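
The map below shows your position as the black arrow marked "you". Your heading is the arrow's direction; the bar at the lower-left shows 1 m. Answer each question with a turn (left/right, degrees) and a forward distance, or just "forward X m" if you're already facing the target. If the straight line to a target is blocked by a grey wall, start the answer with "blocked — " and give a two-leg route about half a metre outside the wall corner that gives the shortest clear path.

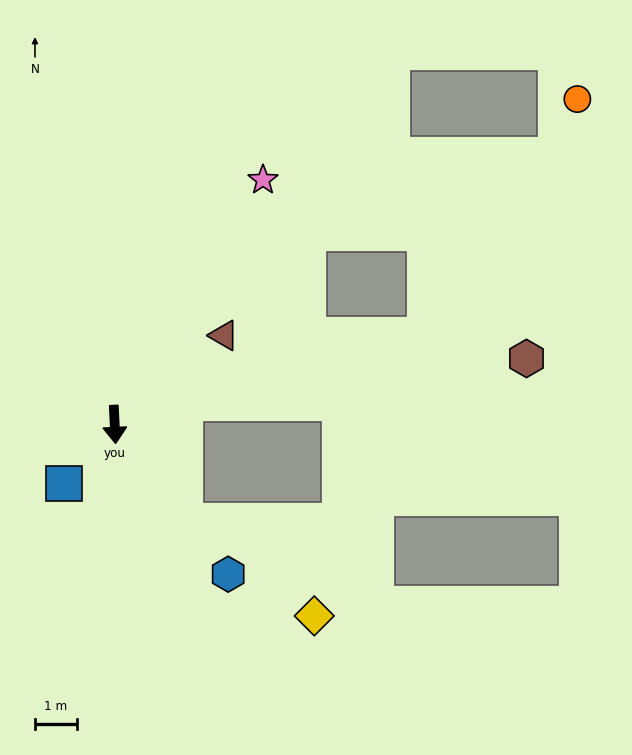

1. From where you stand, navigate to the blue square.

turn right 43°, forward 1.8 m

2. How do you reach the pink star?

turn left 146°, forward 6.8 m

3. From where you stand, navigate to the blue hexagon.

turn left 34°, forward 4.4 m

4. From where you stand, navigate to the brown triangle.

turn left 126°, forward 3.3 m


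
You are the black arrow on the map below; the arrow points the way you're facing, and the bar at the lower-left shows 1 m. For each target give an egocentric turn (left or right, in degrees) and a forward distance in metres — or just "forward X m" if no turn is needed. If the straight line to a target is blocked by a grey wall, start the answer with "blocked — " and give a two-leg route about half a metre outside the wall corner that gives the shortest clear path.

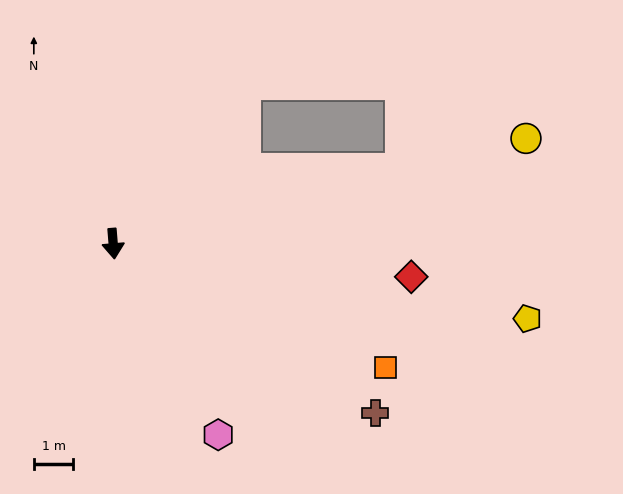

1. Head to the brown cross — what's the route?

turn left 52°, forward 7.9 m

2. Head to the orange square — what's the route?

turn left 61°, forward 7.5 m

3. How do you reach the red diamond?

turn left 79°, forward 7.6 m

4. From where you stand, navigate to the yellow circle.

turn left 100°, forward 10.7 m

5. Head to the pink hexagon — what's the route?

turn left 24°, forward 5.5 m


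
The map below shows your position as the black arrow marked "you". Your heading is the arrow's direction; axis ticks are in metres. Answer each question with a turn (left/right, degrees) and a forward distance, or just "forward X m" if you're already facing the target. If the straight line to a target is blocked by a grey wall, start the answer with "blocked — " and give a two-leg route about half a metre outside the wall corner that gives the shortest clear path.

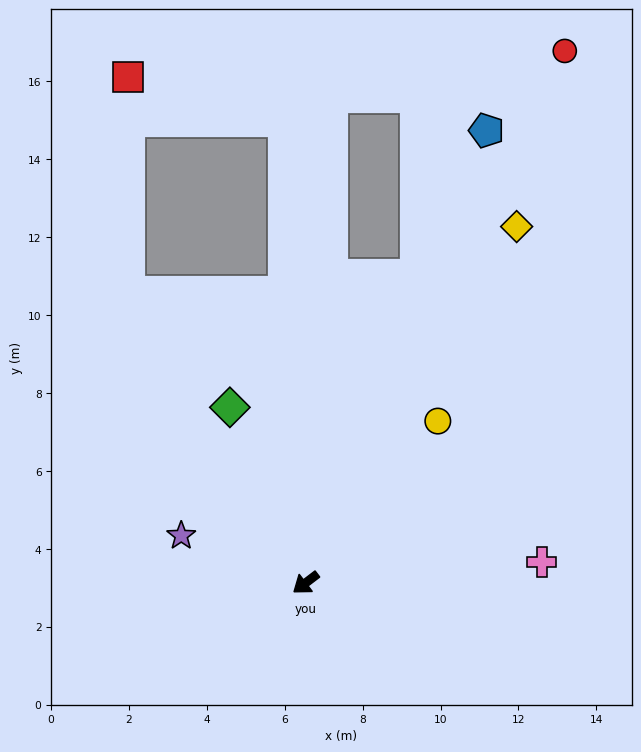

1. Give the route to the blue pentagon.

turn right 149°, forward 12.5 m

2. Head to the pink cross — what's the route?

turn left 148°, forward 6.1 m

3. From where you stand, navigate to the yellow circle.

turn right 167°, forward 5.4 m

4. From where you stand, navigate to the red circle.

turn right 153°, forward 15.2 m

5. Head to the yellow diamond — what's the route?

turn right 158°, forward 10.6 m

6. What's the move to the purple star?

turn right 58°, forward 3.4 m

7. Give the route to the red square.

blocked — turn right 96°, forward 8.7 m, then turn right 31°, forward 5.5 m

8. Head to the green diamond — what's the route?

turn right 104°, forward 4.9 m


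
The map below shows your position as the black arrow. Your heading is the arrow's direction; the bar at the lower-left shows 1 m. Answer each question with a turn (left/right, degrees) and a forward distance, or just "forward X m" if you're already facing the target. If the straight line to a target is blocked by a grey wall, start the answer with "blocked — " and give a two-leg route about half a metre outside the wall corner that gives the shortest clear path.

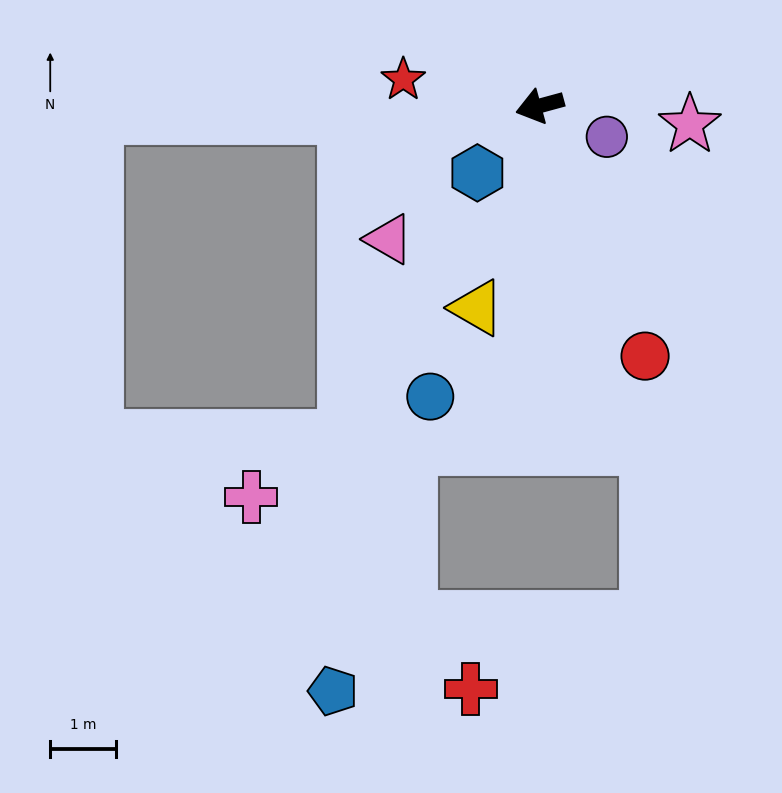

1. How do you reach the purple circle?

turn left 140°, forward 1.1 m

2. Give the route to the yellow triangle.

turn left 57°, forward 3.2 m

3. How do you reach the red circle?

turn left 98°, forward 4.1 m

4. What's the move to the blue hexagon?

turn left 32°, forward 1.4 m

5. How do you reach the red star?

turn right 26°, forward 2.1 m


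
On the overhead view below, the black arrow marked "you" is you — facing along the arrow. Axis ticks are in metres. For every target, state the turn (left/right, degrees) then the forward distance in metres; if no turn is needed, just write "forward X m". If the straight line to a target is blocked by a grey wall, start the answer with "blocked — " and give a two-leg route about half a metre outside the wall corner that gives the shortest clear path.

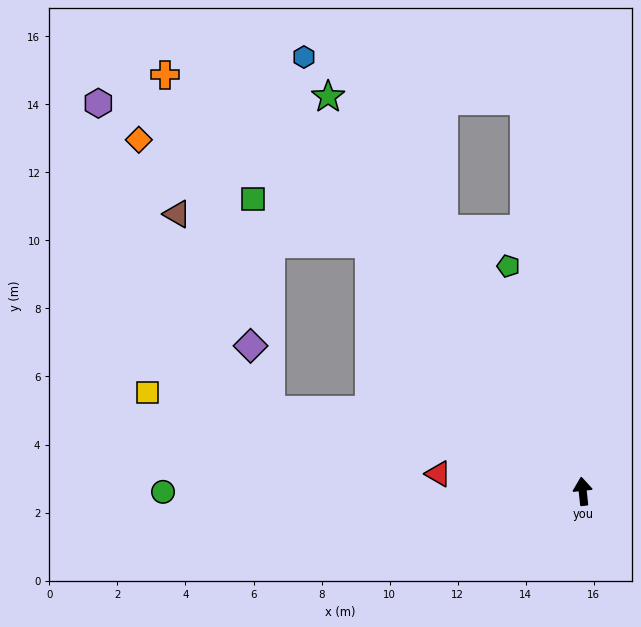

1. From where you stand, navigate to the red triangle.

turn left 77°, forward 4.3 m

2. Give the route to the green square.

blocked — turn left 35°, forward 9.6 m, then turn left 28°, forward 3.7 m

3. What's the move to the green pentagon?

turn left 12°, forward 7.0 m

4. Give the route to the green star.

turn left 27°, forward 13.8 m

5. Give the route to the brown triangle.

blocked — turn left 35°, forward 9.6 m, then turn left 40°, forward 5.7 m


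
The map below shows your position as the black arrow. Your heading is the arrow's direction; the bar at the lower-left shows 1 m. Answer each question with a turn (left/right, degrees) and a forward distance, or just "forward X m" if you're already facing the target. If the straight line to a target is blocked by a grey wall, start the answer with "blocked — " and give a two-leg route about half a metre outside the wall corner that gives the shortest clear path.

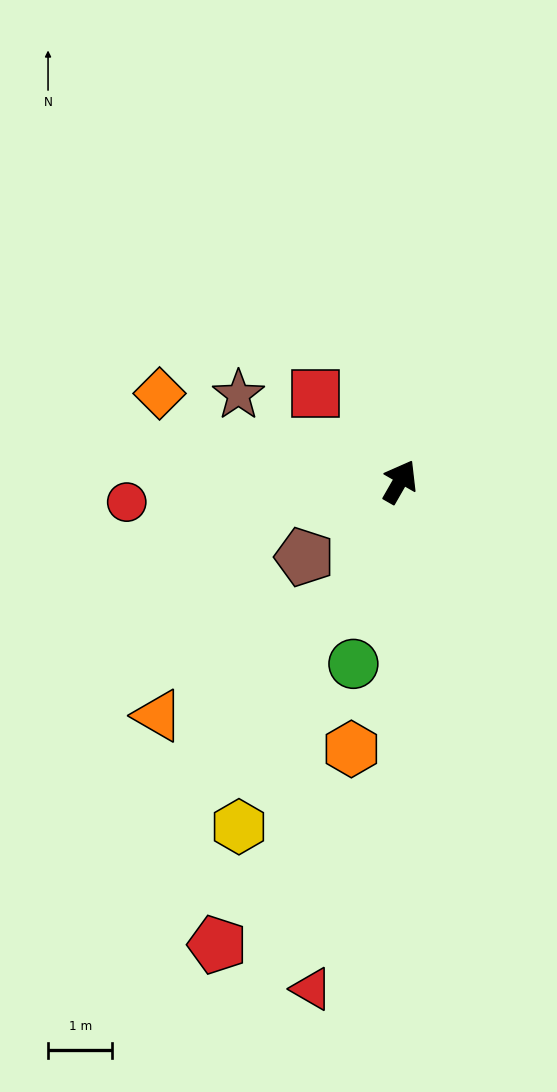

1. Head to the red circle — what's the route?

turn left 124°, forward 4.3 m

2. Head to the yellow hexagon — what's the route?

turn right 175°, forward 5.9 m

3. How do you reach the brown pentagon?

turn left 158°, forward 1.9 m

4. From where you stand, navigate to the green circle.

turn right 165°, forward 2.9 m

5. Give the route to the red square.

turn left 73°, forward 1.9 m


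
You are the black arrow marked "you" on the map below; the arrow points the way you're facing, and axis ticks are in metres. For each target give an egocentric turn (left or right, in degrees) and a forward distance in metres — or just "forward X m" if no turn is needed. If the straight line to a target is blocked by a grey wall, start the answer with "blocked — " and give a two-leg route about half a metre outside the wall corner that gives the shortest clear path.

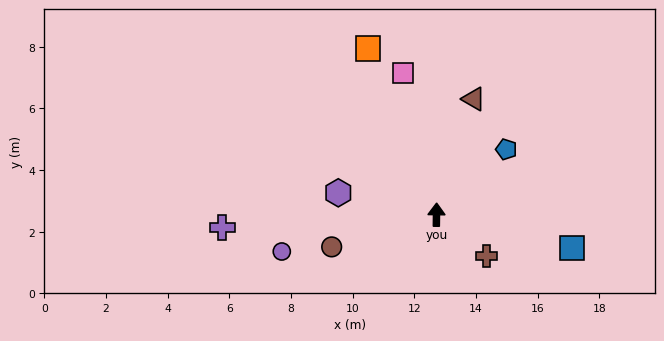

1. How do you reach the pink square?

turn left 14°, forward 4.7 m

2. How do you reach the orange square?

turn left 23°, forward 5.8 m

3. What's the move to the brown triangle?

turn right 17°, forward 3.9 m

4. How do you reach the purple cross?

turn left 94°, forward 7.0 m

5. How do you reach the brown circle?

turn left 108°, forward 3.6 m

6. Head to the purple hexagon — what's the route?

turn left 78°, forward 3.3 m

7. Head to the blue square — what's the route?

turn right 103°, forward 4.5 m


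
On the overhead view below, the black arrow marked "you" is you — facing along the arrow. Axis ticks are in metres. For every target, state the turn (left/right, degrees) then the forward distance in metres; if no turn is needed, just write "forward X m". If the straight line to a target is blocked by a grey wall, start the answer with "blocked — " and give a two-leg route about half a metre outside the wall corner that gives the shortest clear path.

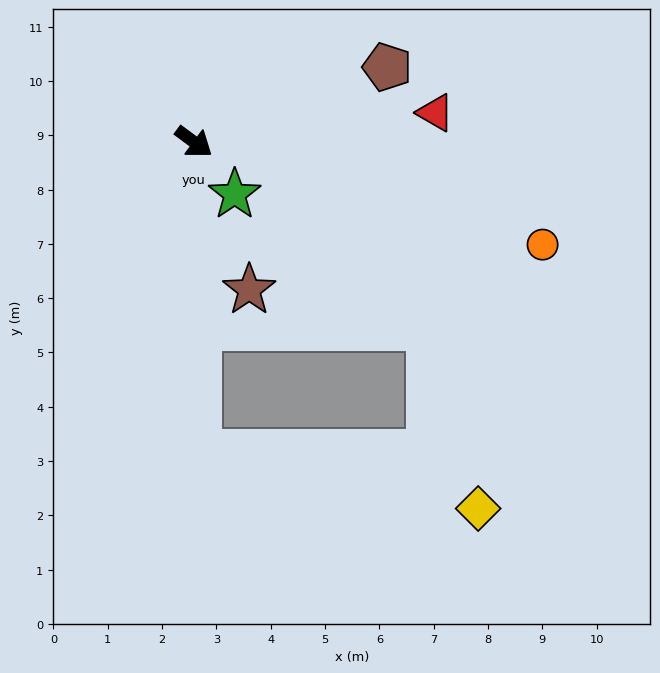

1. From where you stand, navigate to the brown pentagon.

turn left 58°, forward 3.8 m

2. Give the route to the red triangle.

turn left 43°, forward 4.5 m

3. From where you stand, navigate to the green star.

turn right 16°, forward 1.2 m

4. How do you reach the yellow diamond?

blocked — turn right 53°, forward 5.7 m, then turn left 78°, forward 5.2 m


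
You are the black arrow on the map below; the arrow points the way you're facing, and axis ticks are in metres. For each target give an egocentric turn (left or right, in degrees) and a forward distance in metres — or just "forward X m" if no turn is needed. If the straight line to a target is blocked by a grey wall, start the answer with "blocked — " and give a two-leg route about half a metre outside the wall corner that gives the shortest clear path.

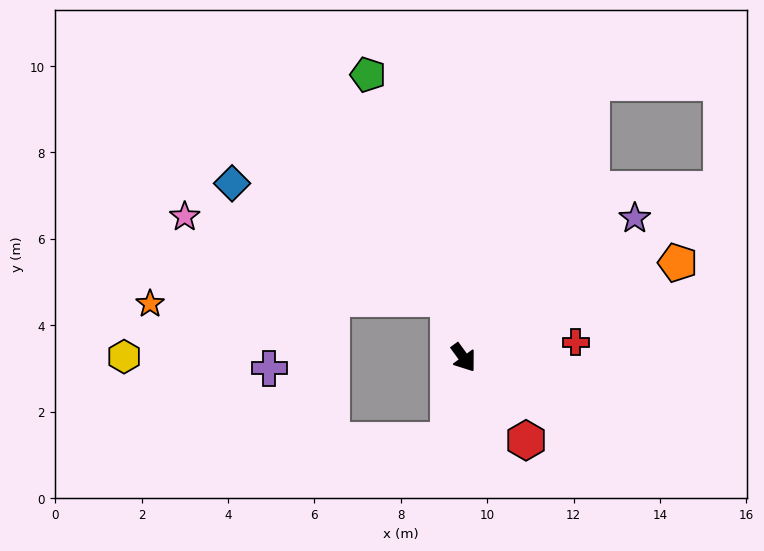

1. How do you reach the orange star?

blocked — turn left 159°, forward 1.4 m, then turn left 76°, forward 6.9 m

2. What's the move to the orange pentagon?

turn left 78°, forward 5.4 m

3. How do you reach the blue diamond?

blocked — turn left 159°, forward 1.4 m, then turn left 47°, forward 5.7 m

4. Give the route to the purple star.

turn left 93°, forward 5.1 m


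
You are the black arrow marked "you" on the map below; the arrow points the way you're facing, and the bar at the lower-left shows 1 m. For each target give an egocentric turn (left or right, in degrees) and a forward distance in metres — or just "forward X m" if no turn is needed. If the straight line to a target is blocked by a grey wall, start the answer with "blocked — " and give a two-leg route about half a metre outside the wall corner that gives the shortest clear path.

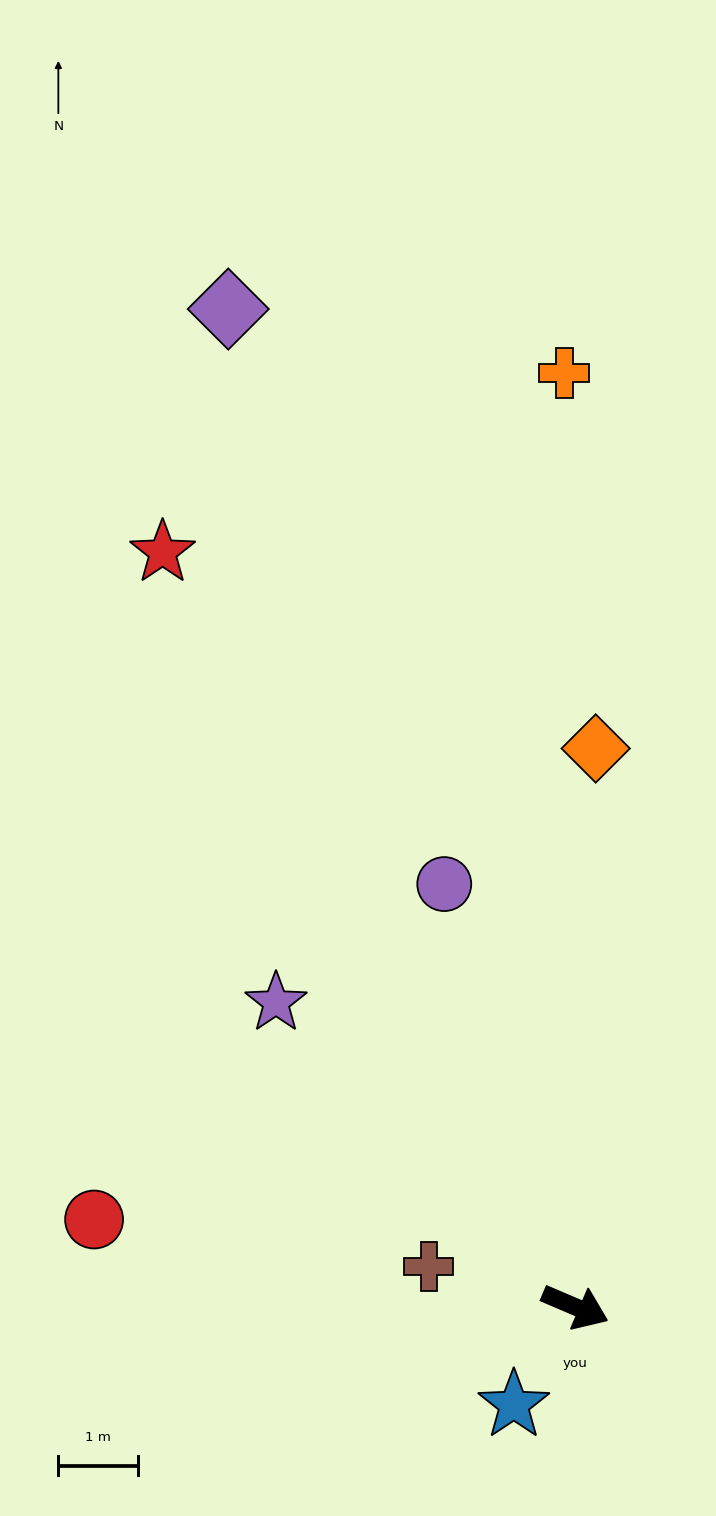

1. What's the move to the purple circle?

turn left 130°, forward 5.6 m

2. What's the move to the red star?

turn left 142°, forward 10.8 m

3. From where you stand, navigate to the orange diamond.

turn left 111°, forward 7.0 m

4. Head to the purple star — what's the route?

turn left 158°, forward 5.4 m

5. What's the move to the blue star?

turn right 99°, forward 1.5 m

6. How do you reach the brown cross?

turn right 172°, forward 1.9 m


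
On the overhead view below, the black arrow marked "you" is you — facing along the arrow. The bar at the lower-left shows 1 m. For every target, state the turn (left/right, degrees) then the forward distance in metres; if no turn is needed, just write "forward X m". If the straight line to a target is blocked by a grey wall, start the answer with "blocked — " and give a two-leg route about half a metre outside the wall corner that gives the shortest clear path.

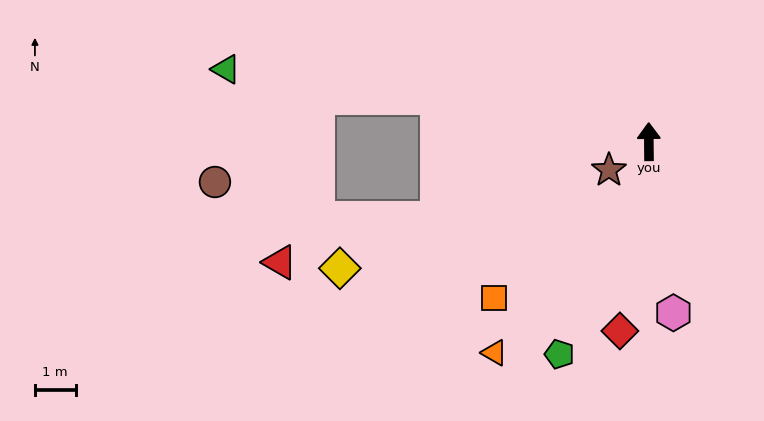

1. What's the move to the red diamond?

turn left 171°, forward 4.7 m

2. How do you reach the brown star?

turn left 125°, forward 1.2 m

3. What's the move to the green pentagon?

turn left 157°, forward 5.7 m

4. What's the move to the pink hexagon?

turn right 172°, forward 4.3 m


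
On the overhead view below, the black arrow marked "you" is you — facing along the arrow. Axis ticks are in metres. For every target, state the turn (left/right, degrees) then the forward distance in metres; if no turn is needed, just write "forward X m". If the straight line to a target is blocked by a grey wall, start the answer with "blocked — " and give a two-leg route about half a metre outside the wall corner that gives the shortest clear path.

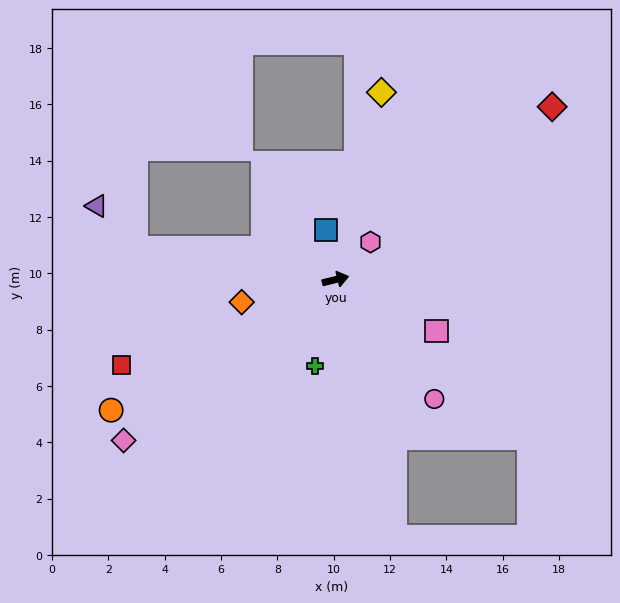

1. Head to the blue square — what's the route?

turn left 87°, forward 1.8 m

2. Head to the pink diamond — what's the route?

turn right 157°, forward 9.4 m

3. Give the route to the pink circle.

turn right 64°, forward 5.5 m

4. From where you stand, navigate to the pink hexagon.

turn left 33°, forward 1.8 m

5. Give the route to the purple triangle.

blocked — turn left 157°, forward 7.2 m, then turn right 37°, forward 2.0 m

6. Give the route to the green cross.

turn right 117°, forward 3.2 m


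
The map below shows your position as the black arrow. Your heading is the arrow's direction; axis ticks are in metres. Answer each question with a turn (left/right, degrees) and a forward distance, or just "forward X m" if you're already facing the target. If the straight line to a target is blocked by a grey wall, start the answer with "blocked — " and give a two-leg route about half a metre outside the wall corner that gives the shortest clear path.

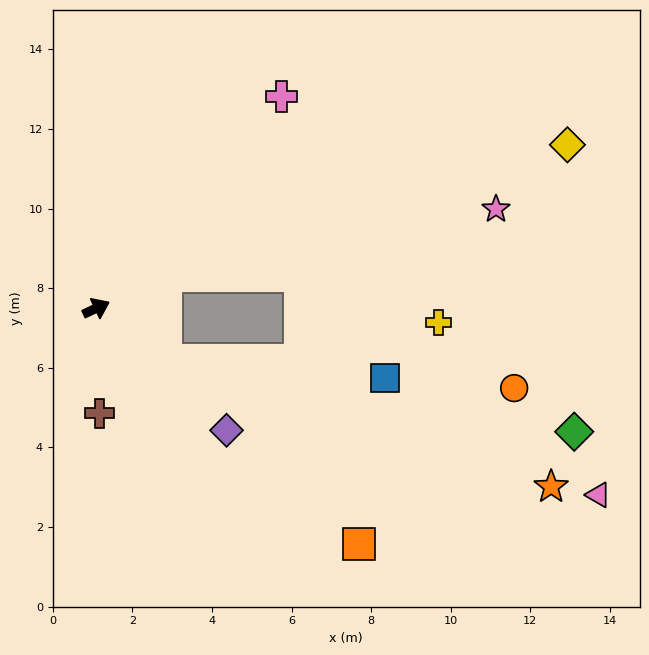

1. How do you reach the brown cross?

turn right 113°, forward 2.6 m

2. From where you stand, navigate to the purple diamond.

turn right 68°, forward 4.5 m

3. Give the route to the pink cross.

turn left 24°, forward 7.1 m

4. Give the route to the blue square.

blocked — turn right 63°, forward 2.2 m, then turn left 34°, forward 5.5 m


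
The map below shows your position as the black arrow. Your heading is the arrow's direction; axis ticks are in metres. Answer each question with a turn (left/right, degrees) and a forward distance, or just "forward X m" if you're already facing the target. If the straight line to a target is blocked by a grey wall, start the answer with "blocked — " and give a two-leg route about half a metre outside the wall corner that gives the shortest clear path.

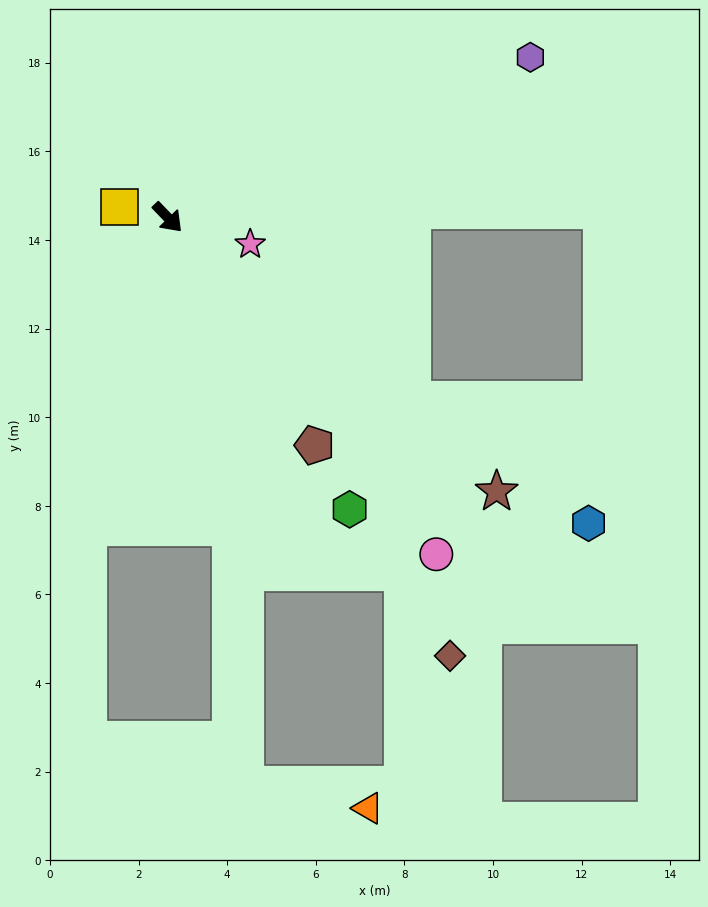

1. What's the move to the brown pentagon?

turn right 11°, forward 6.1 m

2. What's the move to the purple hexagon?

turn left 70°, forward 8.9 m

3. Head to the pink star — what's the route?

turn left 28°, forward 2.0 m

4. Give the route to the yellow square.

turn right 146°, forward 1.1 m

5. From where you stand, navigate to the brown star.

turn left 6°, forward 9.7 m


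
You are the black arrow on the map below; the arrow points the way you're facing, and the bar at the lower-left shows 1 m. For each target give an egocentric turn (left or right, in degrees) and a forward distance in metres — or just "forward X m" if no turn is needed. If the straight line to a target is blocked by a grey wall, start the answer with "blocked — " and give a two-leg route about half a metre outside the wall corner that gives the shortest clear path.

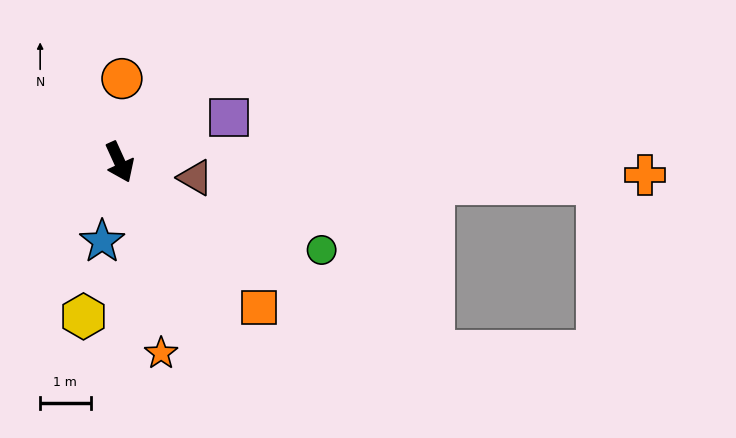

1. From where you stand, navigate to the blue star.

turn right 37°, forward 1.6 m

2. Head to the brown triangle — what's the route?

turn left 54°, forward 1.5 m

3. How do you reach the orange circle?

turn left 154°, forward 1.7 m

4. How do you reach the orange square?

turn left 19°, forward 4.0 m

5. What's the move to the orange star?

turn right 12°, forward 3.9 m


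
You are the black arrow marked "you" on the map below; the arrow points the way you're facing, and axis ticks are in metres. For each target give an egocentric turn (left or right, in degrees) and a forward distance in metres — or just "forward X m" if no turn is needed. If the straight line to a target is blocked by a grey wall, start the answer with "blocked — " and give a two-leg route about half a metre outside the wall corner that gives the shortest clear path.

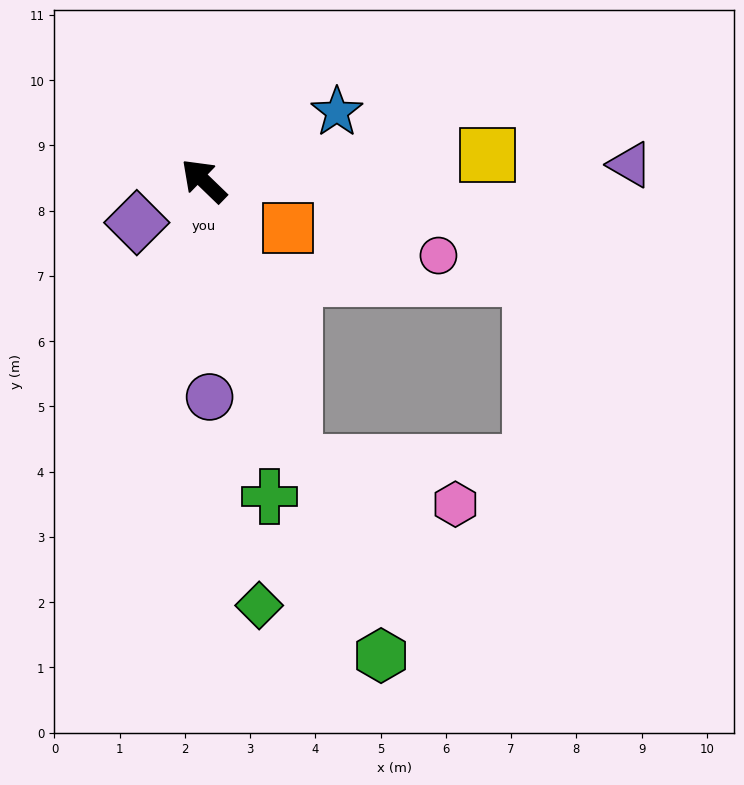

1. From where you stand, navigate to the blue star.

turn right 109°, forward 2.3 m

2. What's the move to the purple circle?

turn left 136°, forward 3.3 m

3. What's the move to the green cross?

turn left 146°, forward 4.9 m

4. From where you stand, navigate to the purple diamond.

turn left 76°, forward 1.2 m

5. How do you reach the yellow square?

turn right 131°, forward 4.4 m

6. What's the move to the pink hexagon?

blocked — turn left 152°, forward 4.5 m, then turn left 57°, forward 2.5 m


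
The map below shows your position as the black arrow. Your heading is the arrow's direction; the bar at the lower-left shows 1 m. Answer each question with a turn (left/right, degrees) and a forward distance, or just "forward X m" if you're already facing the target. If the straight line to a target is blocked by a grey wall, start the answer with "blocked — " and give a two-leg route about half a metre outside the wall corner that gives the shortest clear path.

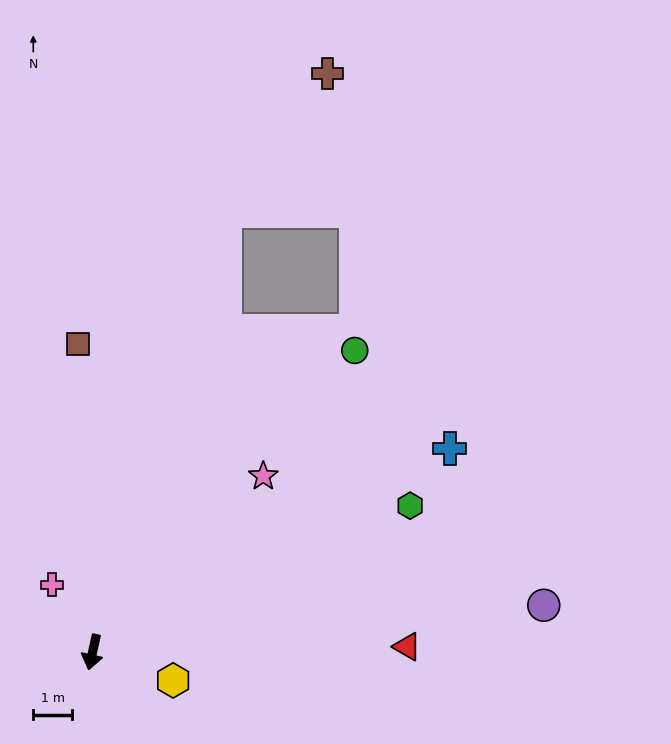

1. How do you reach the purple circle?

turn left 108°, forward 11.7 m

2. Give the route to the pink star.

turn left 148°, forward 6.3 m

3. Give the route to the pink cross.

turn right 136°, forward 2.0 m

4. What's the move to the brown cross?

blocked — turn left 176°, forward 11.8 m, then turn right 20°, forward 4.4 m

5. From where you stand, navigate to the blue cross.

turn left 132°, forward 10.6 m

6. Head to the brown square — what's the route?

turn right 165°, forward 7.9 m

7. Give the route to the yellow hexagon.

turn left 83°, forward 2.2 m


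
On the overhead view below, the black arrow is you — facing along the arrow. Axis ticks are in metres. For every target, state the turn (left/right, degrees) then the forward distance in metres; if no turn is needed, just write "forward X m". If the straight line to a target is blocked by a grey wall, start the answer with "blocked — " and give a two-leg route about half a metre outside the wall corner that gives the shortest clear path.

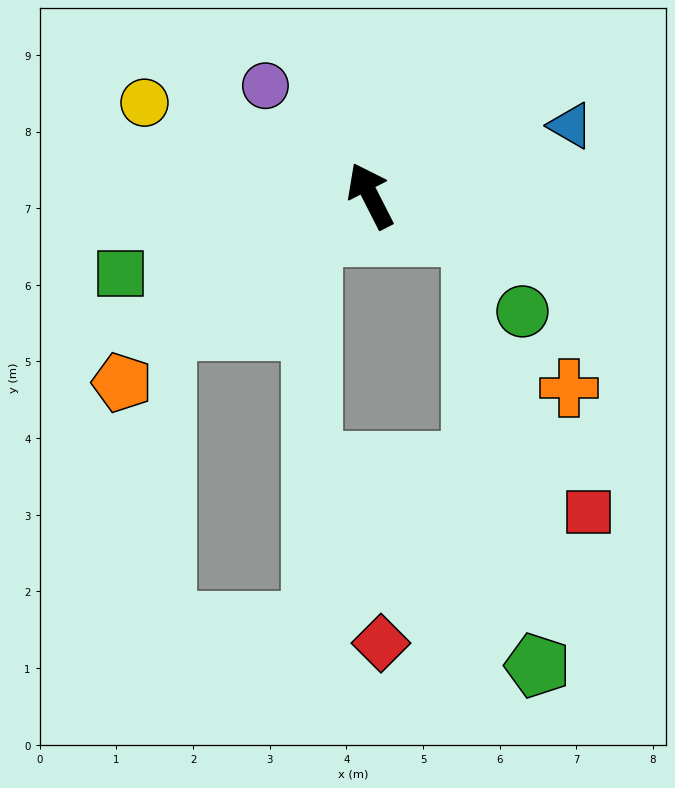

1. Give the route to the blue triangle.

turn right 98°, forward 2.8 m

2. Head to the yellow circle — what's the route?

turn left 41°, forward 3.2 m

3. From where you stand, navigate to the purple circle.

turn left 17°, forward 2.0 m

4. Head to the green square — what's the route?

turn left 80°, forward 3.4 m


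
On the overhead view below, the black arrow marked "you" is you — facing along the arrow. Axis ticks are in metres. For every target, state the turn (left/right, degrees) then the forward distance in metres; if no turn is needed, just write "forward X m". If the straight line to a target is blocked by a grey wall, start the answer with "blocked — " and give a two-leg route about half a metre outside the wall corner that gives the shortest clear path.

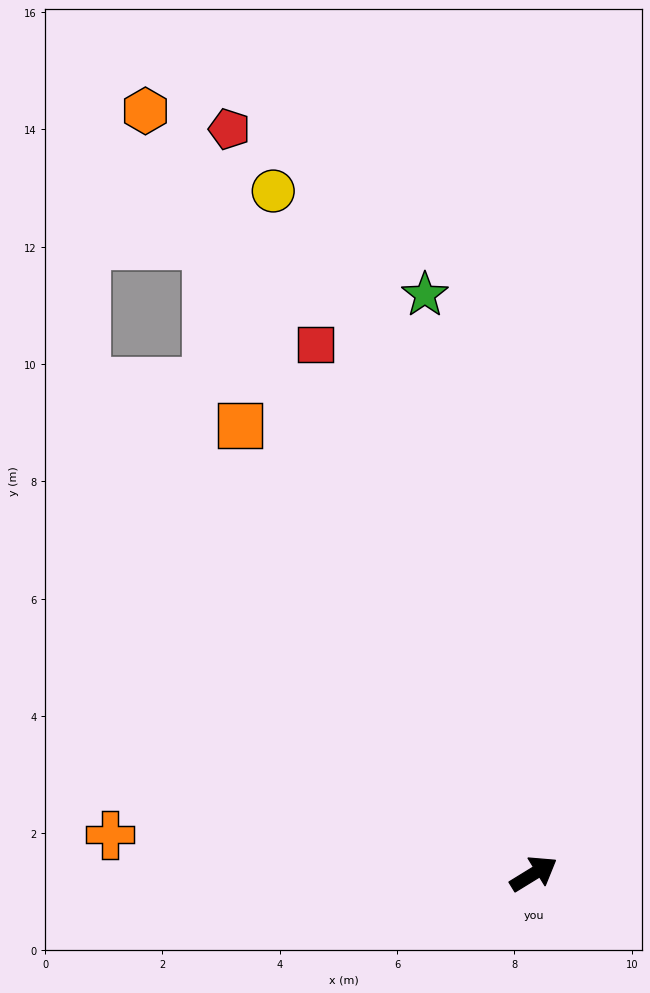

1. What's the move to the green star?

turn left 69°, forward 10.0 m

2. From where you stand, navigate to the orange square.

turn left 92°, forward 9.1 m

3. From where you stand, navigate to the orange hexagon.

turn left 85°, forward 14.6 m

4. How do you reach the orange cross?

turn left 143°, forward 7.3 m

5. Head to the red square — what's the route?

turn left 81°, forward 9.8 m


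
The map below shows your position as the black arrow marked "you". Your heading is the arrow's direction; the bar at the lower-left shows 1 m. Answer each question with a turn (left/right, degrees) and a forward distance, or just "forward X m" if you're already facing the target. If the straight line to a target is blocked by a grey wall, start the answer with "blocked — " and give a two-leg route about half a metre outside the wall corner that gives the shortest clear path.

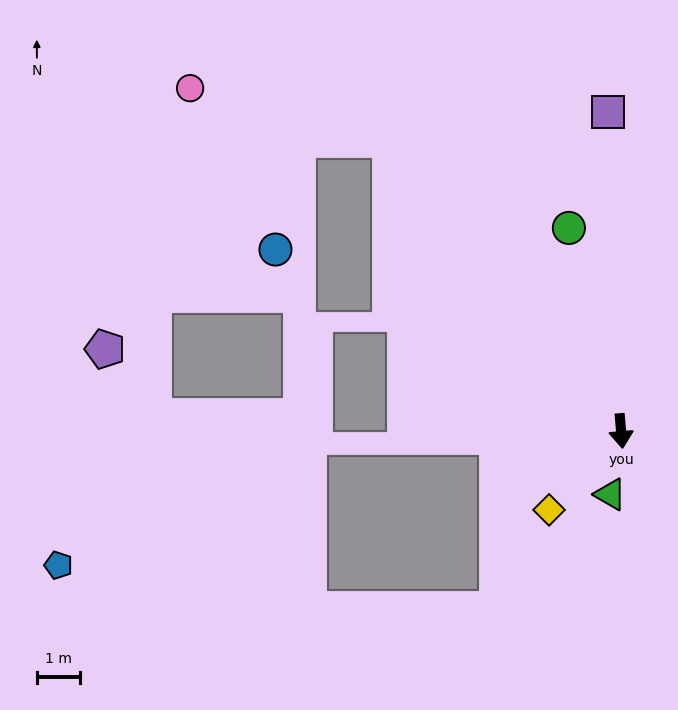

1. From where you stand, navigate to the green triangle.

turn right 15°, forward 1.5 m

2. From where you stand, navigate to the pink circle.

blocked — turn right 146°, forward 8.7 m, then turn left 37°, forward 4.8 m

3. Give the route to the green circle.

turn right 170°, forward 4.9 m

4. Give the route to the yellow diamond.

turn right 47°, forward 2.5 m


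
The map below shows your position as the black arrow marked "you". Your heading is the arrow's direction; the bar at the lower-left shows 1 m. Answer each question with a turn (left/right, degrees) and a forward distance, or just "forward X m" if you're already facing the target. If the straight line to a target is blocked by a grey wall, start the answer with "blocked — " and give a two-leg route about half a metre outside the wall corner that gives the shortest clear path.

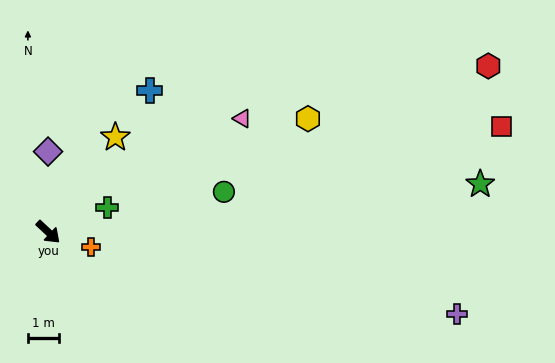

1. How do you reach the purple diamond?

turn left 133°, forward 2.6 m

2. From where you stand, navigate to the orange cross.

turn left 23°, forward 1.5 m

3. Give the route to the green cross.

turn left 66°, forward 2.1 m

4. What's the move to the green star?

turn left 49°, forward 14.2 m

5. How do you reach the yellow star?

turn left 98°, forward 3.8 m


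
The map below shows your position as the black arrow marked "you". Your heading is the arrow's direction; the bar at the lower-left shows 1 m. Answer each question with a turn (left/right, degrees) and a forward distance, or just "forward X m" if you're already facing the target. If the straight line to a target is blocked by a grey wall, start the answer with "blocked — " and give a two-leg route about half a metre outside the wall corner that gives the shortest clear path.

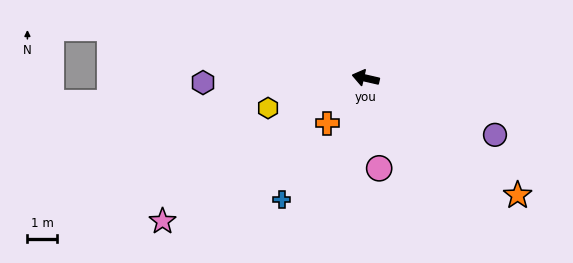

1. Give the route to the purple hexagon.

turn left 14°, forward 5.4 m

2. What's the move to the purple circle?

turn left 169°, forward 4.7 m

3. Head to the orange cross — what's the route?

turn left 62°, forward 2.0 m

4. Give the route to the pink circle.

turn left 111°, forward 3.1 m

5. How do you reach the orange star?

turn left 155°, forward 6.4 m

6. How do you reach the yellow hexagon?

turn left 30°, forward 3.4 m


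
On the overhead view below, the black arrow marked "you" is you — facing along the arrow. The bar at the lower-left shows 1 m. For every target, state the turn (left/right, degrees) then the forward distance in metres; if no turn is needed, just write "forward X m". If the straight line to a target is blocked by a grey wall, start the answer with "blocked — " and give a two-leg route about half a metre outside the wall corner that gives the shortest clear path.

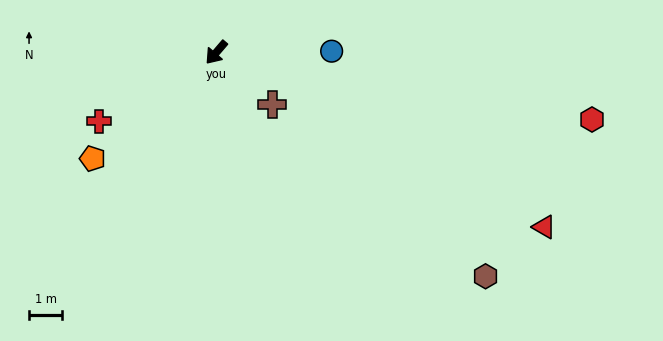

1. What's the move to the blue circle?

turn left 131°, forward 3.5 m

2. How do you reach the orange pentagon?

turn right 9°, forward 4.9 m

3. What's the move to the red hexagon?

turn left 120°, forward 11.5 m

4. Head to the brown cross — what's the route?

turn left 88°, forward 2.3 m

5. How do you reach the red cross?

turn right 19°, forward 4.1 m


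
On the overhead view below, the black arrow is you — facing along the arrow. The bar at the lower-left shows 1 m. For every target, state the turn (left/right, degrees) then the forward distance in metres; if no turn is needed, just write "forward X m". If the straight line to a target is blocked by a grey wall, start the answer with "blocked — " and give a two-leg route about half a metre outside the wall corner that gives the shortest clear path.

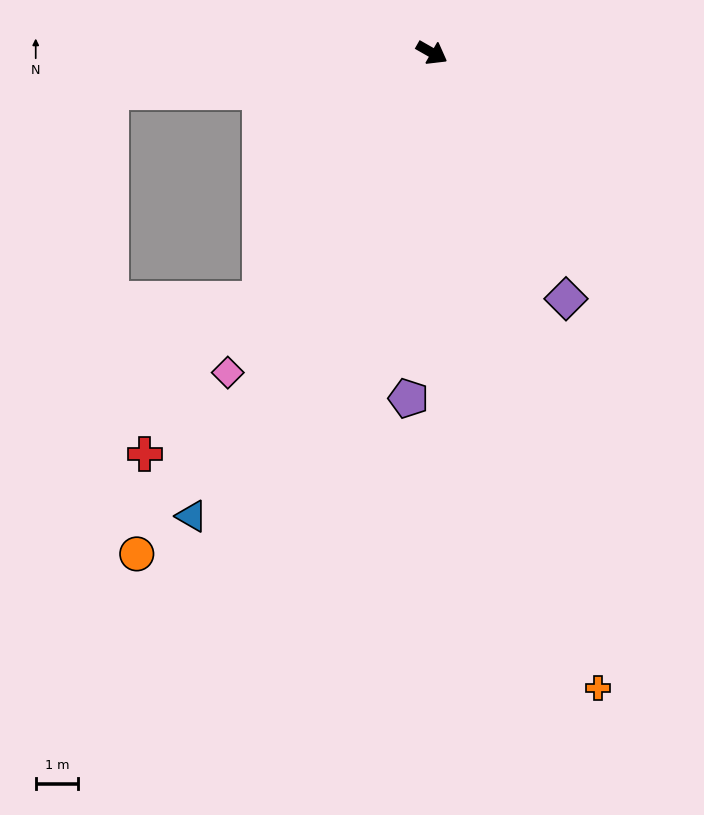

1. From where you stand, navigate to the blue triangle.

turn right 88°, forward 12.3 m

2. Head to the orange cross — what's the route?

turn right 46°, forward 15.4 m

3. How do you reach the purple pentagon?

turn right 64°, forward 8.1 m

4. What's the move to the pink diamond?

turn right 93°, forward 8.9 m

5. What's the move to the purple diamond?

turn right 32°, forward 6.6 m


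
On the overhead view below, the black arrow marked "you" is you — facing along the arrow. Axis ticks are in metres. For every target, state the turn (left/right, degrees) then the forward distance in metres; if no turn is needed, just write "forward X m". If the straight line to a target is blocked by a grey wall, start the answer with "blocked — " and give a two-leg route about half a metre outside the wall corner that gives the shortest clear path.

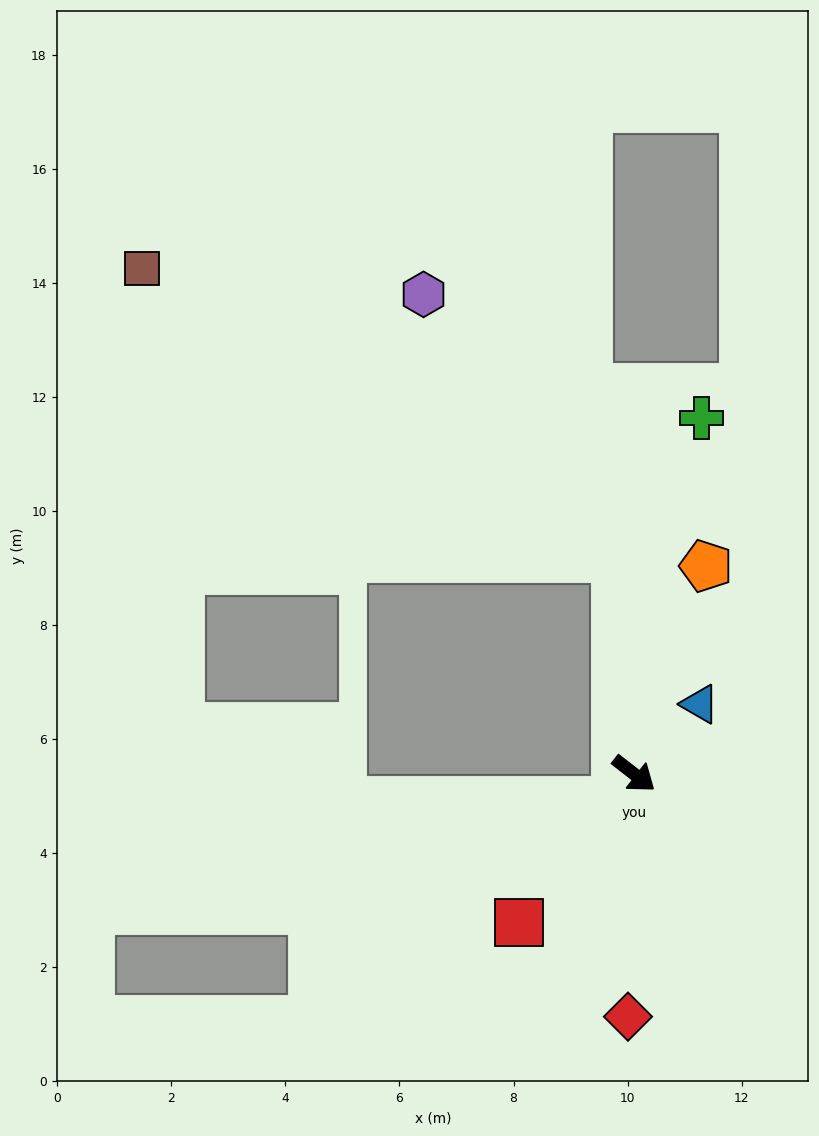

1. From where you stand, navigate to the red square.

turn right 90°, forward 3.3 m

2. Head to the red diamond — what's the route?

turn right 54°, forward 4.3 m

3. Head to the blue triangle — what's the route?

turn left 85°, forward 1.7 m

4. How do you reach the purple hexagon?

blocked — turn left 133°, forward 3.8 m, then turn left 31°, forward 5.7 m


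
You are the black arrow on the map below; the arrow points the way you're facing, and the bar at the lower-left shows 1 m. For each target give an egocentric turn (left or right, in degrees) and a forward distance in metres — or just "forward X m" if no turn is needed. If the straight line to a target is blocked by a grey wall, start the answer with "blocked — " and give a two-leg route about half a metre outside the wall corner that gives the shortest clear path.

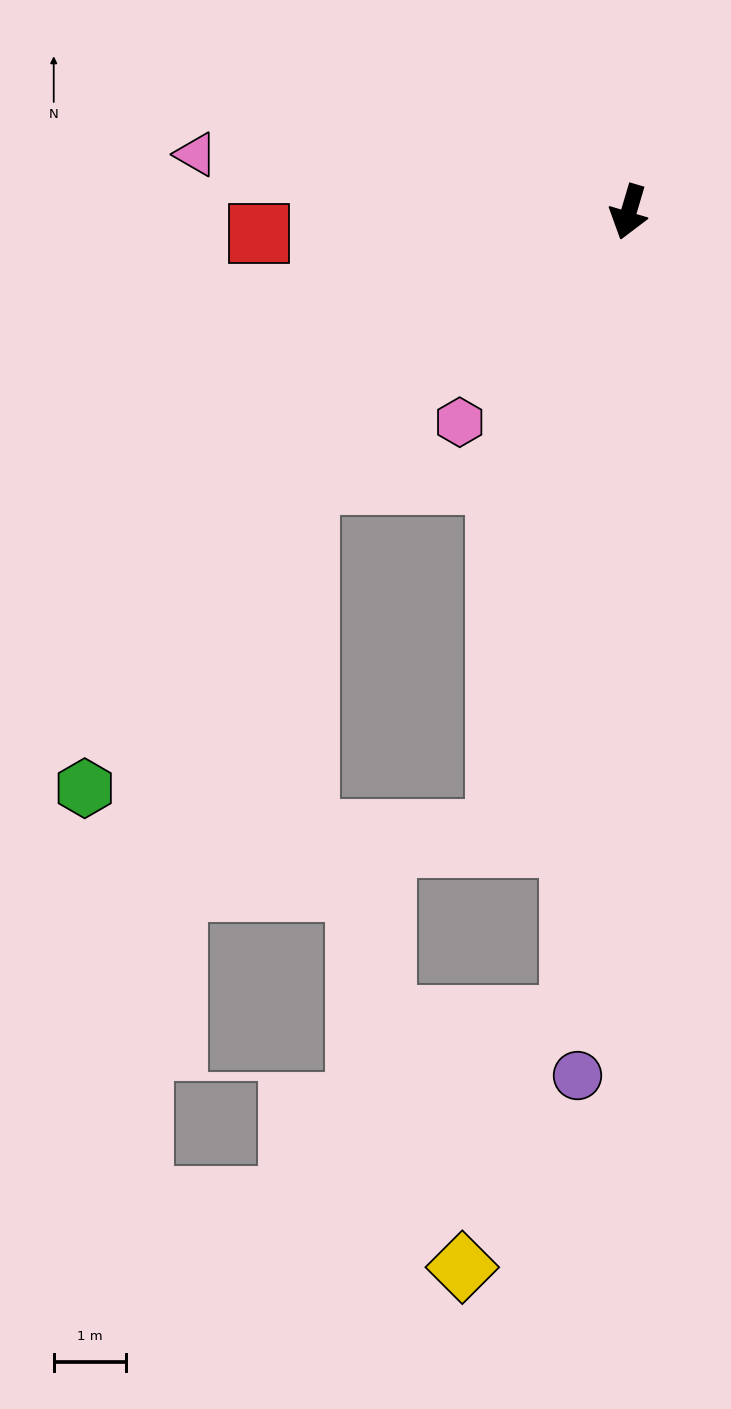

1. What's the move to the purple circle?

turn left 13°, forward 12.0 m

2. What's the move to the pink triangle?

turn right 81°, forward 6.1 m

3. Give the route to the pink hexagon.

turn right 22°, forward 3.8 m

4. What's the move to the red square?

turn right 70°, forward 5.2 m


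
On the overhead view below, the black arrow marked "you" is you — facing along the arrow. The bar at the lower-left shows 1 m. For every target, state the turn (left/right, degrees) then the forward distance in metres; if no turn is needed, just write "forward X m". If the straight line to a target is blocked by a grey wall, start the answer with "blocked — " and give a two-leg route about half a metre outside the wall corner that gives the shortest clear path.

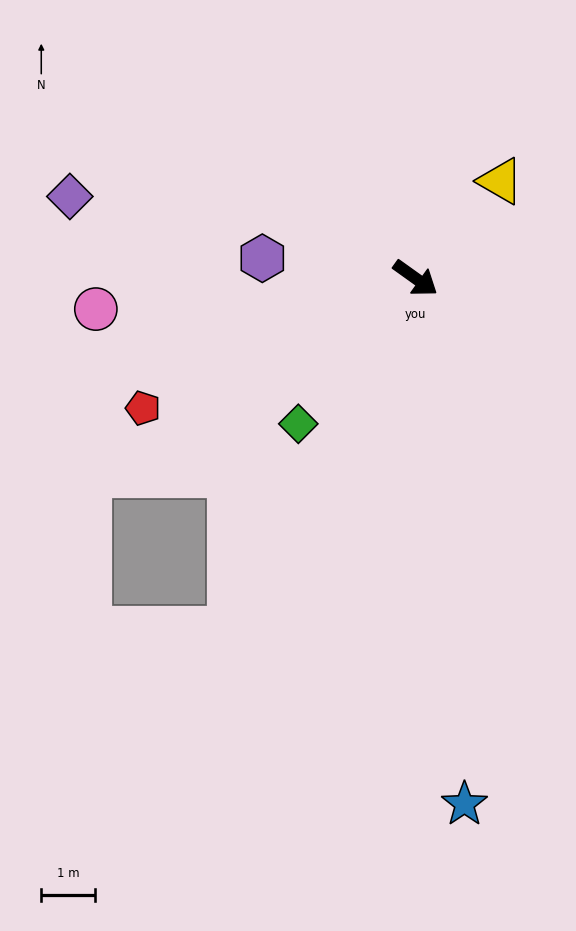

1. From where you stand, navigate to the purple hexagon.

turn right 152°, forward 2.9 m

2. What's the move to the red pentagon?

turn right 119°, forward 5.7 m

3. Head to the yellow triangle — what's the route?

turn left 84°, forward 2.4 m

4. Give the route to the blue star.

turn right 49°, forward 9.9 m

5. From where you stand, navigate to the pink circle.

turn right 139°, forward 6.0 m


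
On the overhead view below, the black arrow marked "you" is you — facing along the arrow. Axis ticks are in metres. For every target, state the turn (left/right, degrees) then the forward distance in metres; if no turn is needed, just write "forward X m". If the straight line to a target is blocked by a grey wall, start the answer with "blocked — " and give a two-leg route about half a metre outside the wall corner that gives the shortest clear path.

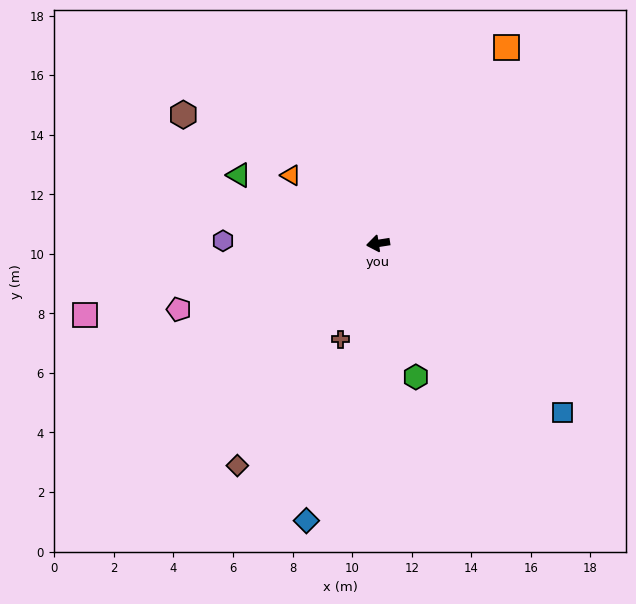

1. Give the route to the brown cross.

turn left 60°, forward 3.5 m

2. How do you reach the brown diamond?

turn left 49°, forward 8.8 m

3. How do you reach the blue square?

turn left 129°, forward 8.4 m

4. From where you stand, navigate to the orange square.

turn right 132°, forward 7.9 m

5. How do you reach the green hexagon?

turn left 97°, forward 4.7 m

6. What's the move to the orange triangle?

turn right 47°, forward 3.7 m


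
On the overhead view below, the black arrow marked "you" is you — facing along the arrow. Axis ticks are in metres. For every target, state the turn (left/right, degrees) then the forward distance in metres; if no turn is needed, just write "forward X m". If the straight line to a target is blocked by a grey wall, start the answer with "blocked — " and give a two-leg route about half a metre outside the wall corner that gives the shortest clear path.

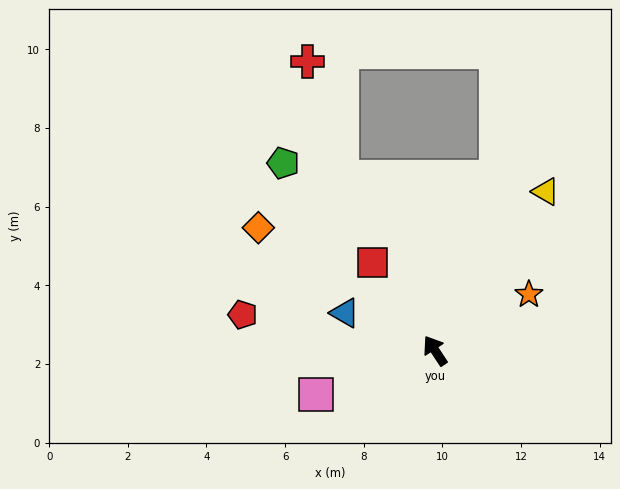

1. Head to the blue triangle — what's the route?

turn left 34°, forward 2.5 m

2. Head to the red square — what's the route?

forward 2.8 m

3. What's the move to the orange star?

turn right 93°, forward 2.8 m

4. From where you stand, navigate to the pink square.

turn left 77°, forward 3.2 m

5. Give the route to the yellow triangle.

turn right 68°, forward 4.9 m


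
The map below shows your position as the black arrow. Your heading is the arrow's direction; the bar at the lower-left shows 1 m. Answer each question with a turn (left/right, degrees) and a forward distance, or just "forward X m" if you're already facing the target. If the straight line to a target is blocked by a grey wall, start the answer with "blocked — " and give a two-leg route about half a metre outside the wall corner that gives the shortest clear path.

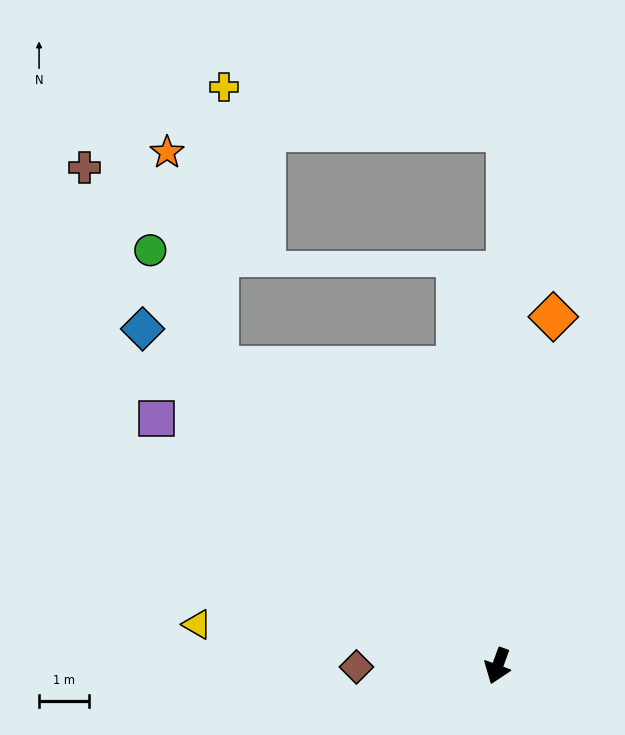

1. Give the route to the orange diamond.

turn right 169°, forward 7.1 m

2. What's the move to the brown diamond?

turn right 70°, forward 2.8 m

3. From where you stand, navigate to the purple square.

turn right 106°, forward 8.5 m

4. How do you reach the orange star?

blocked — turn right 117°, forward 8.2 m, then turn right 30°, forward 4.4 m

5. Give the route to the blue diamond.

turn right 114°, forward 9.8 m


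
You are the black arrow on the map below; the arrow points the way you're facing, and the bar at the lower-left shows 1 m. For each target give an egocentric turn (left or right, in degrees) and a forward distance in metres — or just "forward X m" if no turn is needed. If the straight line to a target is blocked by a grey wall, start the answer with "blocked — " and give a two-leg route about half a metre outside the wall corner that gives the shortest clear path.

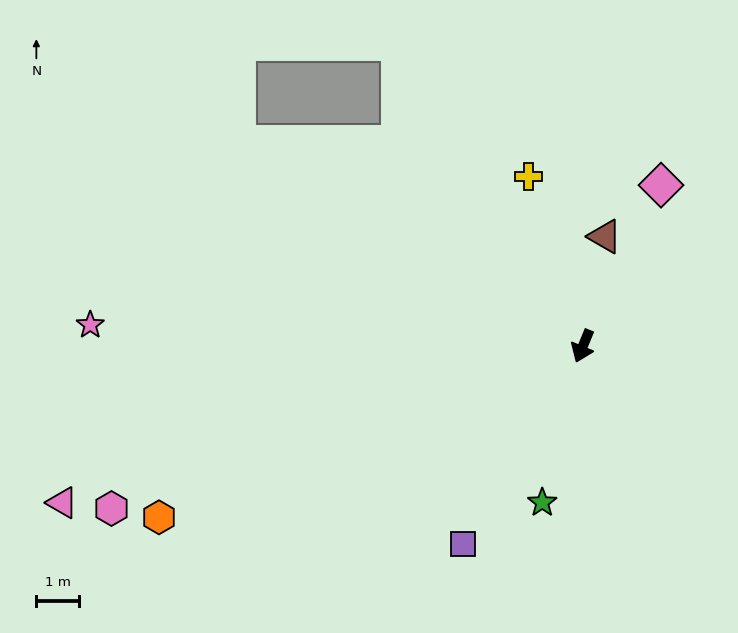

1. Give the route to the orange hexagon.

turn right 46°, forward 10.7 m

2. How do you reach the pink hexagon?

turn right 49°, forward 11.7 m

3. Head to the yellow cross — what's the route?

turn right 140°, forward 4.2 m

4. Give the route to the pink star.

turn right 70°, forward 11.6 m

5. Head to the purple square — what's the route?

turn right 9°, forward 5.4 m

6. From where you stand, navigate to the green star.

turn left 8°, forward 3.8 m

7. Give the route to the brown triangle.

turn right 169°, forward 2.6 m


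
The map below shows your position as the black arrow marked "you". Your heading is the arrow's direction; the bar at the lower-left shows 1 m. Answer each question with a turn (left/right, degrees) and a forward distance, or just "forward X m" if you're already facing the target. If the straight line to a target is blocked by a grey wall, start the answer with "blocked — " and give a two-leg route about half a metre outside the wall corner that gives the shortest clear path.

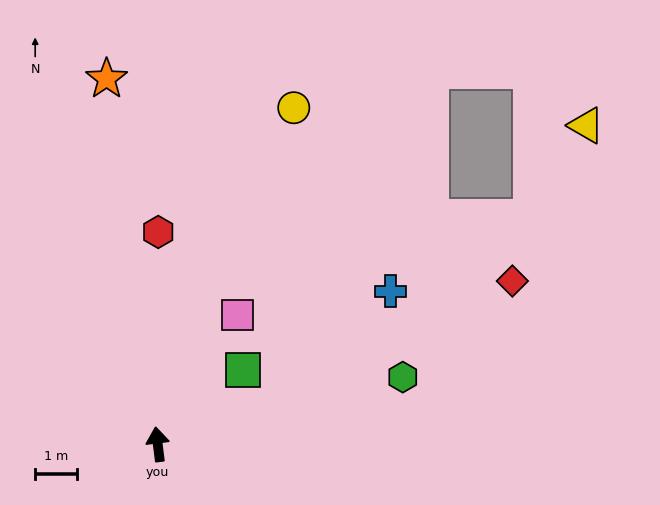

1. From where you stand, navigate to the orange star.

forward 8.8 m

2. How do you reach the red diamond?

turn right 72°, forward 9.3 m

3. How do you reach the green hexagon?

turn right 82°, forward 6.1 m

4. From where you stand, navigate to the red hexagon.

turn right 7°, forward 5.1 m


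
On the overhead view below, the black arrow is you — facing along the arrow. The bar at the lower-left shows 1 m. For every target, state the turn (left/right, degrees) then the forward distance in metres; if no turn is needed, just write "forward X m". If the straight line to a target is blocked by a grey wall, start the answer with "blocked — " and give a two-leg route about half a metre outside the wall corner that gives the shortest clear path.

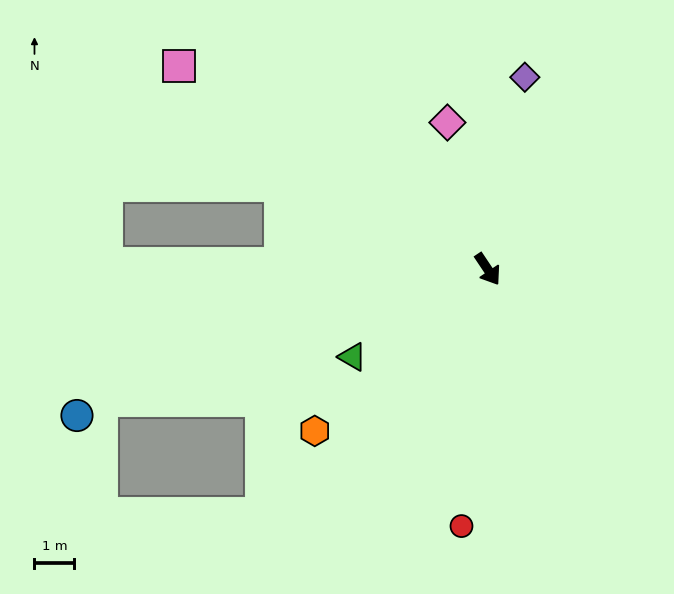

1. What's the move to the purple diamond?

turn left 135°, forward 4.9 m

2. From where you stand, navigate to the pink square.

turn right 157°, forward 9.3 m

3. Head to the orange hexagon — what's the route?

turn right 81°, forward 6.0 m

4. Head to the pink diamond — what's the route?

turn left 162°, forward 3.8 m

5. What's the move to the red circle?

turn right 40°, forward 6.5 m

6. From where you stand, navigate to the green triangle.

turn right 91°, forward 4.1 m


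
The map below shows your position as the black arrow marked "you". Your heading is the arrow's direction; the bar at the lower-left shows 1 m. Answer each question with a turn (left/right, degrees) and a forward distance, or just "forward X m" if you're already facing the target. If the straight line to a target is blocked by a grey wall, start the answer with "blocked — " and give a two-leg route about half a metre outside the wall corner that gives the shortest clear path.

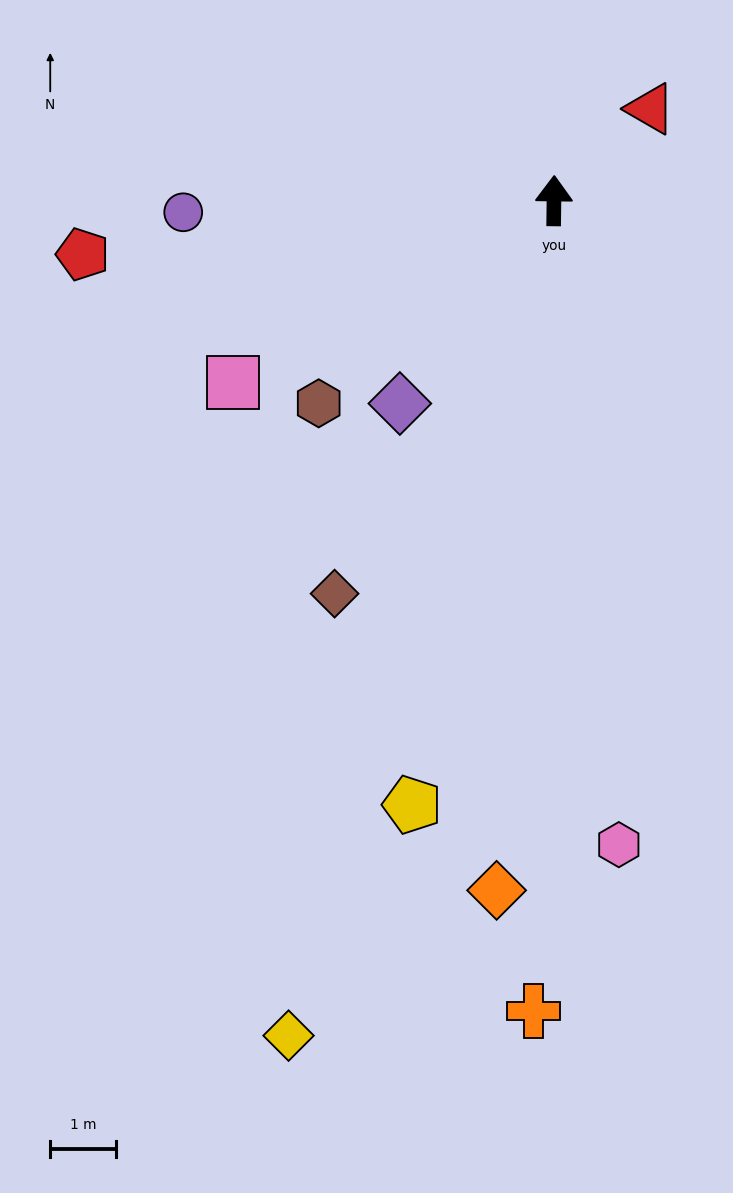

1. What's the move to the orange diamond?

turn left 176°, forward 10.6 m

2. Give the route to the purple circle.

turn left 93°, forward 5.7 m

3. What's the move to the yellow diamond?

turn left 163°, forward 13.4 m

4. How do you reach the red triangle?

turn right 46°, forward 2.0 m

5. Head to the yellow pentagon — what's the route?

turn left 168°, forward 9.5 m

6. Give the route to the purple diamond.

turn left 144°, forward 3.9 m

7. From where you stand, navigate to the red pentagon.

turn left 97°, forward 7.3 m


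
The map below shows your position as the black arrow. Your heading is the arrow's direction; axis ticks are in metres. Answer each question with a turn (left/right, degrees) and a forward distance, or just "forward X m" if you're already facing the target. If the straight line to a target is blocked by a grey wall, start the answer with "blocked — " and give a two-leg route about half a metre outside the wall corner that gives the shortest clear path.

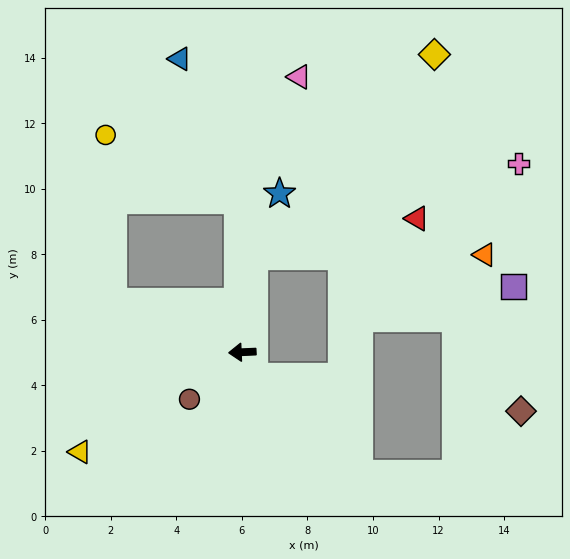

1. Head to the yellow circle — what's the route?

blocked — turn right 91°, forward 4.6 m, then turn left 62°, forward 4.5 m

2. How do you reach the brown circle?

turn left 39°, forward 2.2 m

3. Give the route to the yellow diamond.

blocked — turn right 100°, forward 3.0 m, then turn right 34°, forward 8.2 m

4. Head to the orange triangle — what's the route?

blocked — turn right 100°, forward 3.0 m, then turn right 82°, forward 7.0 m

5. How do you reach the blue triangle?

blocked — turn right 91°, forward 4.6 m, then turn left 21°, forward 4.7 m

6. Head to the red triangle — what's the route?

blocked — turn right 100°, forward 3.0 m, then turn right 70°, forward 5.1 m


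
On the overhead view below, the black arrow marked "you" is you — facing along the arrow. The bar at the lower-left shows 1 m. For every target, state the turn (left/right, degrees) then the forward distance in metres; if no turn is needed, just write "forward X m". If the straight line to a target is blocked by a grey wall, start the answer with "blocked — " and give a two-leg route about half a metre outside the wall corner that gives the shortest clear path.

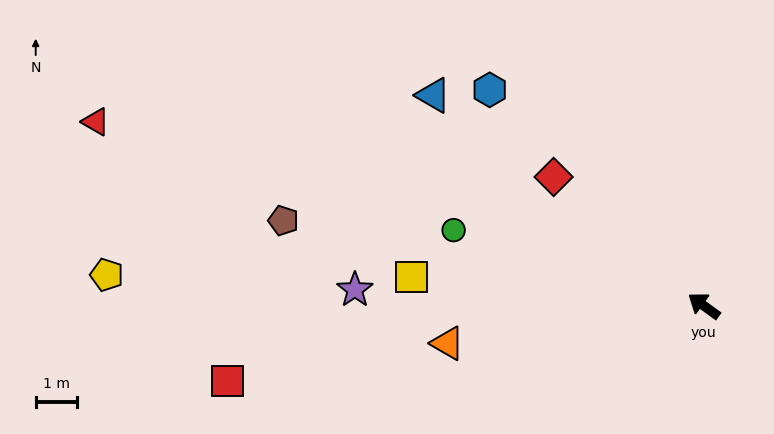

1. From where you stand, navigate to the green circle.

turn left 19°, forward 6.4 m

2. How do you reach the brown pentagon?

turn left 25°, forward 10.5 m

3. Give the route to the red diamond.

turn right 5°, forward 4.8 m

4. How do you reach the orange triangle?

turn left 44°, forward 6.3 m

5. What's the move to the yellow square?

turn left 30°, forward 7.2 m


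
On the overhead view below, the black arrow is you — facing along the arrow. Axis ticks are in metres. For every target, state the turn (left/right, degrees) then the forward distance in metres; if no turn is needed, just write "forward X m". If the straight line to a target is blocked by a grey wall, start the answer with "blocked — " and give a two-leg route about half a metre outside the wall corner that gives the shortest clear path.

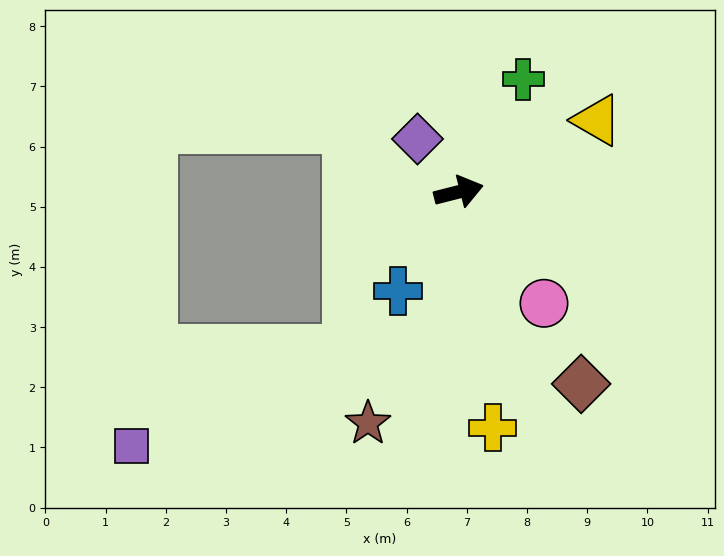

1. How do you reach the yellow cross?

turn right 96°, forward 4.0 m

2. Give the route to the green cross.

turn left 46°, forward 2.2 m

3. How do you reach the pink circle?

turn right 67°, forward 2.3 m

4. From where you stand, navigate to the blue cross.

turn right 136°, forward 1.9 m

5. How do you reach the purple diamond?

turn left 114°, forward 1.1 m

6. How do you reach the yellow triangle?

turn left 13°, forward 2.6 m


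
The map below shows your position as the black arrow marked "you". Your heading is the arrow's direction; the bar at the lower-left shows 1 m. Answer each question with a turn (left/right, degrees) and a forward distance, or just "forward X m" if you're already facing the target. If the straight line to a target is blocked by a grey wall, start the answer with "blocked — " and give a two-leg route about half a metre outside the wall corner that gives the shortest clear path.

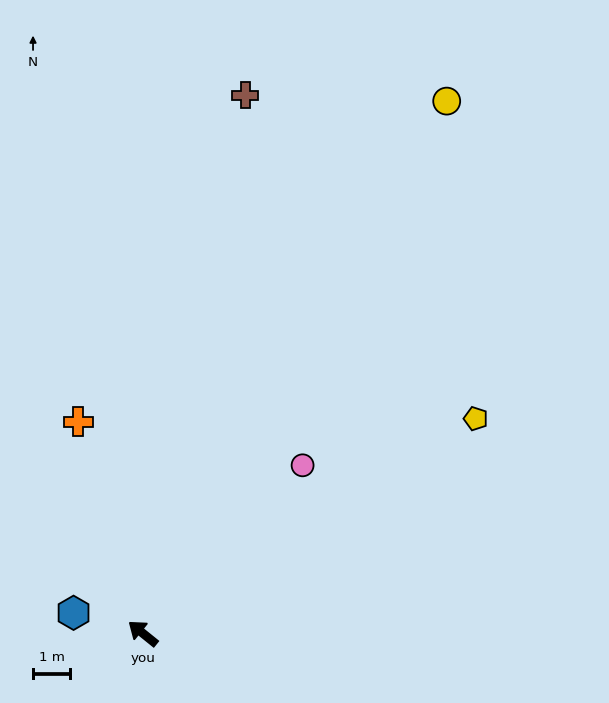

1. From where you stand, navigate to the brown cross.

turn right 62°, forward 14.8 m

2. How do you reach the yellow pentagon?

turn right 108°, forward 10.7 m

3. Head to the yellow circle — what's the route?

turn right 81°, forward 16.5 m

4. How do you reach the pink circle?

turn right 95°, forward 6.2 m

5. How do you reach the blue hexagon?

turn left 22°, forward 1.9 m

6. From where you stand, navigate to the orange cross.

turn right 34°, forward 6.0 m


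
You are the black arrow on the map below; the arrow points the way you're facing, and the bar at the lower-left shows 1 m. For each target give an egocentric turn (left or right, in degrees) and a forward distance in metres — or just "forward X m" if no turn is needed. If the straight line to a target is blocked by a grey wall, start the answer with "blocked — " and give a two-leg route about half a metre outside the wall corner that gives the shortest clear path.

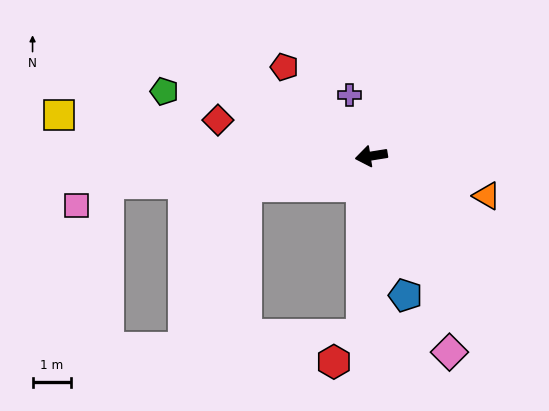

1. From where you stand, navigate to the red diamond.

turn right 22°, forward 4.1 m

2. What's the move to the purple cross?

turn right 79°, forward 1.7 m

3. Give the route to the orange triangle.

turn left 152°, forward 3.2 m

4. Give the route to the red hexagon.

blocked — turn left 78°, forward 4.7 m, then turn right 45°, forward 1.0 m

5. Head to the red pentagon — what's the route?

turn right 55°, forward 3.2 m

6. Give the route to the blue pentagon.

turn left 95°, forward 3.7 m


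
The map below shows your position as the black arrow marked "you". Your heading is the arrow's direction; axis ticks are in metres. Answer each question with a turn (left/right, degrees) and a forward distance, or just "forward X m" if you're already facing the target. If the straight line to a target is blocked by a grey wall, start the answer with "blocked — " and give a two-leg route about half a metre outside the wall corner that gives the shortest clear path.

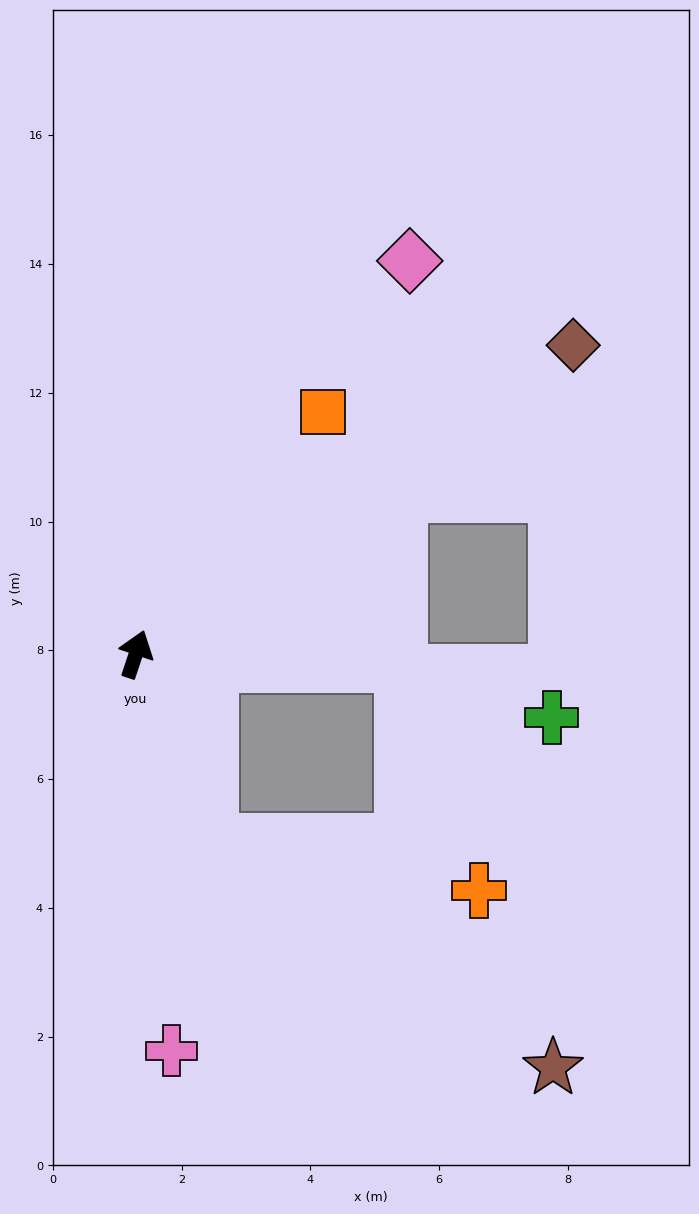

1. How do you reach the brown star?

blocked — turn right 140°, forward 3.1 m, then turn left 35°, forward 6.4 m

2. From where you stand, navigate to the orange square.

turn right 19°, forward 4.8 m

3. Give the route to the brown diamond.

turn right 36°, forward 8.3 m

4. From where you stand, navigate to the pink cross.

turn right 156°, forward 6.2 m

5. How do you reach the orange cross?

blocked — turn right 140°, forward 3.1 m, then turn left 58°, forward 4.2 m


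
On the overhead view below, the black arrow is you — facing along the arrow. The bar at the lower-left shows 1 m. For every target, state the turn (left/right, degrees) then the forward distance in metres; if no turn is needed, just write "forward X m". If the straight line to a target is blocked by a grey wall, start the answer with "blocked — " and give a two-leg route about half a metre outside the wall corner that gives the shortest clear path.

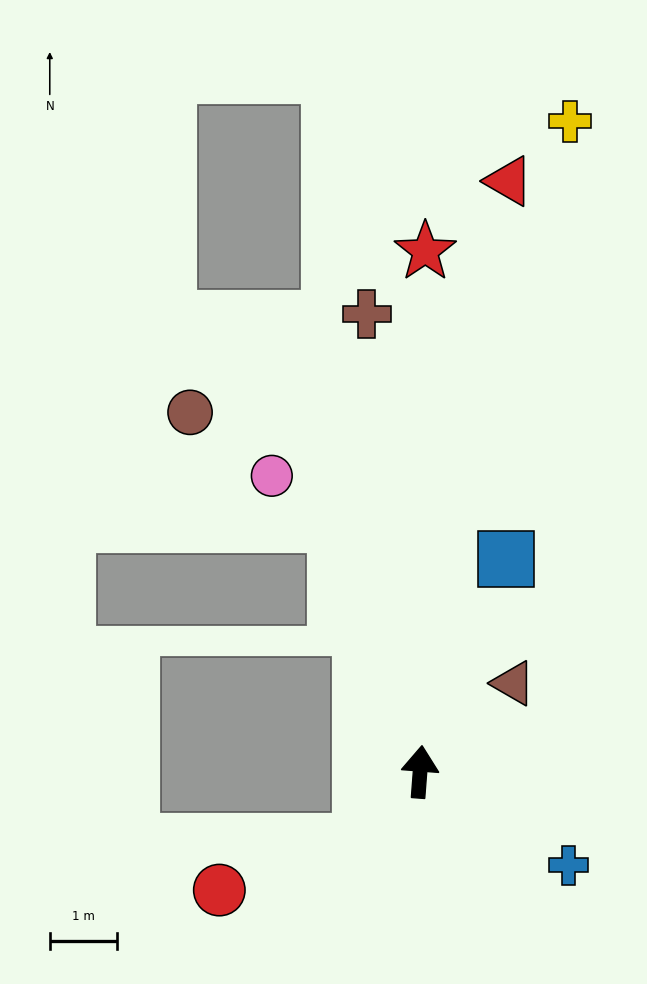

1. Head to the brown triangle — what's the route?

turn right 42°, forward 1.9 m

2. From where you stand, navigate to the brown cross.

turn left 11°, forward 6.9 m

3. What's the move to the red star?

turn left 4°, forward 7.8 m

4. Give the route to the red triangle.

turn right 4°, forward 8.9 m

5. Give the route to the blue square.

turn right 18°, forward 3.4 m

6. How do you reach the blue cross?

turn right 118°, forward 2.6 m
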